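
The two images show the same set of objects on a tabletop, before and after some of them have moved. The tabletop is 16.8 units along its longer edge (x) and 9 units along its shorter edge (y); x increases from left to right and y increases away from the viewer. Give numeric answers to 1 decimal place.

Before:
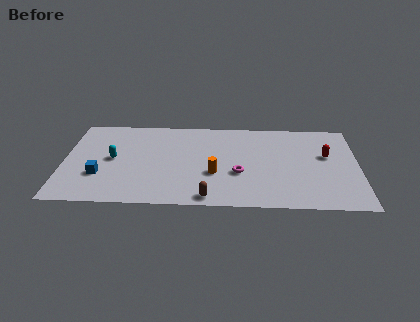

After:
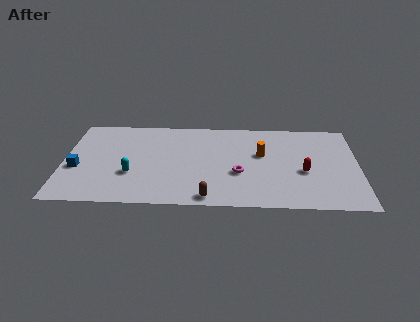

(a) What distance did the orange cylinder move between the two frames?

3.4

The orange cylinder moved from about (8.6, 3.3) to (11.3, 5.4), a distance of √(2.7² + 2.1²) ≈ 3.4.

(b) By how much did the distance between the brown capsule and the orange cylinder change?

+3.0

The distance was about 2.4 in the first image and 5.4 in the second, so they moved 3.0 units further apart.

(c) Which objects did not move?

the brown capsule and the magenta torus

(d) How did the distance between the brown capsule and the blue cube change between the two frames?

+1.5

The distance was about 6.5 in the first image and 8.0 in the second, so they moved 1.5 units further apart.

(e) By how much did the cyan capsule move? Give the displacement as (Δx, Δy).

(1.1, -1.5)

The cyan capsule was at about (2.8, 4.6) and moved to about (3.9, 3.1).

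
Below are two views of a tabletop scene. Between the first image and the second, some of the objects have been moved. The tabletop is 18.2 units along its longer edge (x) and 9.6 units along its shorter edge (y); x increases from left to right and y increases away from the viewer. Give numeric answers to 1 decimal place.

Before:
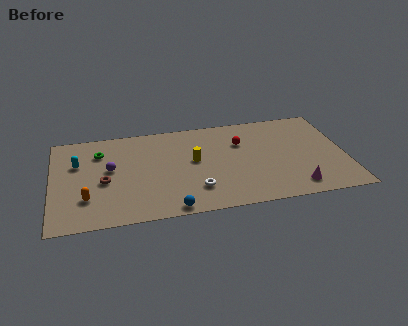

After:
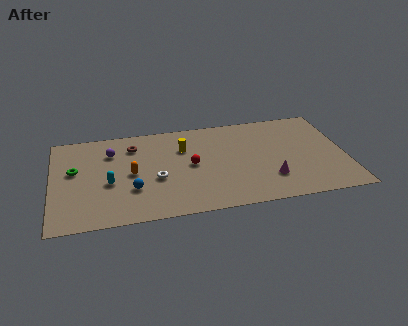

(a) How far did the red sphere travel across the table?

3.6

From (11.8, 6.6) to (8.6, 4.9), the red sphere covered √(3.2² + 1.7²) ≈ 3.6 units.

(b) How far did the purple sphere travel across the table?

1.7

The purple sphere moved from about (3.6, 5.4) to (3.7, 7.1), a distance of √(0.1² + 1.7²) ≈ 1.7.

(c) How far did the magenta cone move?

1.9

The magenta cone was near (14.9, 1.5) before and (13.4, 2.6) after, so it travelled √(1.5² + 1.1²) ≈ 1.9 units.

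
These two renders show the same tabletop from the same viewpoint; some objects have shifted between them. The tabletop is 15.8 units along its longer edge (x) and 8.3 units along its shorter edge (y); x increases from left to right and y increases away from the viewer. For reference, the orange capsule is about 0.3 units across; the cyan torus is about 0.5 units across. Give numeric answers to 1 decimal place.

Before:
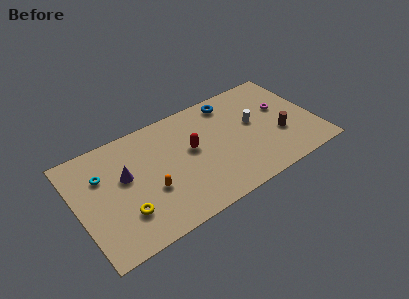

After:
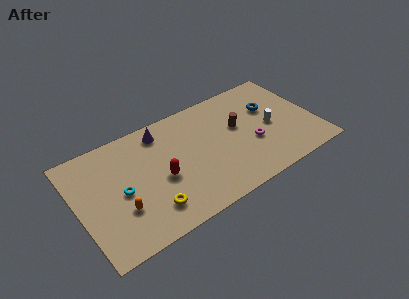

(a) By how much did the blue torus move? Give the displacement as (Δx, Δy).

(2.5, -1.7)

The blue torus started near (10.6, 7.1) and ended near (13.1, 5.4).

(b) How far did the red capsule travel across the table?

2.5

The red capsule was near (7.6, 4.7) before and (5.4, 3.6) after, so it travelled √(2.2² + 1.1²) ≈ 2.5 units.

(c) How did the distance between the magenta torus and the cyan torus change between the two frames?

-3.3

Before: roughly 12.0 units apart; after: 8.7. That's 3.3 units closer together.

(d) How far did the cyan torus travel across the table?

2.1

From (1.8, 5.7) to (2.8, 3.9), the cyan torus covered √(1.0² + 1.8²) ≈ 2.1 units.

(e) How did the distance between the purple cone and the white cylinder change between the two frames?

-0.9

The distance was about 8.6 in the first image and 7.7 in the second, so they moved 0.9 units closer together.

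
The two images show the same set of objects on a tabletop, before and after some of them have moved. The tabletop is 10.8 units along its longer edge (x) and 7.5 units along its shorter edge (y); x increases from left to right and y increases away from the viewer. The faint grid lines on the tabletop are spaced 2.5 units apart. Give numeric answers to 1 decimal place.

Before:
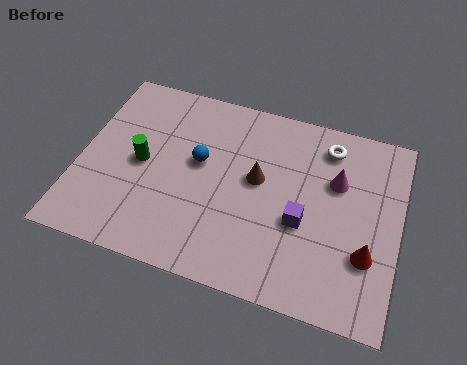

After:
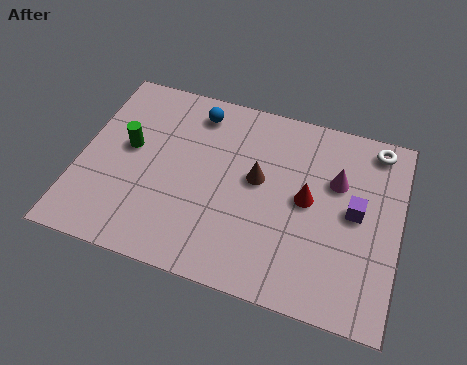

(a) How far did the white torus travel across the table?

1.6

The white torus moved from about (8.2, 6.2) to (9.8, 6.6), a distance of √(1.6² + 0.4²) ≈ 1.6.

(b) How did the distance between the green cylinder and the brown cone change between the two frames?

+0.5

Before: roughly 3.9 units apart; after: 4.4. That's 0.5 units further apart.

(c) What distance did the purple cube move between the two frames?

1.9

The purple cube moved from about (7.6, 3.0) to (9.3, 3.9), a distance of √(1.7² + 0.9²) ≈ 1.9.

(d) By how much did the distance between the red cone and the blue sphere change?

-1.4

Before: roughly 6.1 units apart; after: 4.7. That's 1.4 units closer together.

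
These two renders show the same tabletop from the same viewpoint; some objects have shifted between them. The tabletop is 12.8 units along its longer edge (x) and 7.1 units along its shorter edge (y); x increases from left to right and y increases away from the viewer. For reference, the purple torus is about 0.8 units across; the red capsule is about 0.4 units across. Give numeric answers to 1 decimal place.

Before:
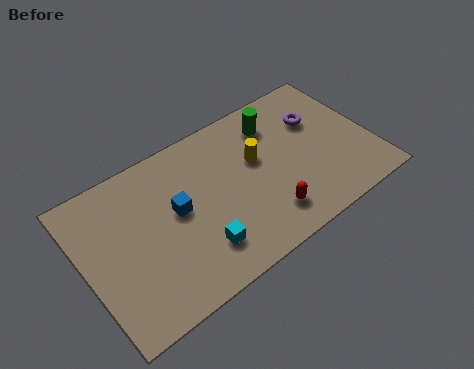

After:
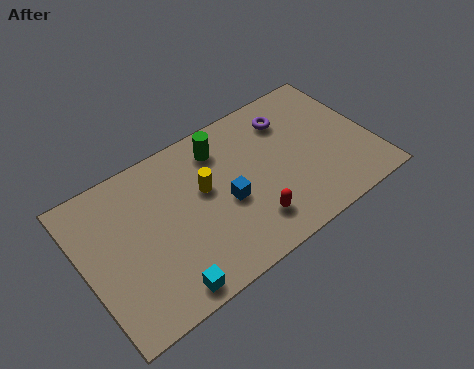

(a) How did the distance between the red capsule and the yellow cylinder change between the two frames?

+0.3

The distance was about 2.8 in the first image and 3.1 in the second, so they moved 0.3 units further apart.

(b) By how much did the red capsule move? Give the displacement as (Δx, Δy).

(-0.7, 0.1)

The red capsule started near (7.7, 1.5) and ended near (7.0, 1.6).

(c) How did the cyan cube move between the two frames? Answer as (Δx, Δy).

(-1.7, -0.9)

From the two frames, the cyan cube sits at roughly (4.7, 1.7) before and (3.0, 0.8) after.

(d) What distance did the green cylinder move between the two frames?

2.5

The green cylinder was near (8.9, 5.6) before and (6.4, 5.7) after, so it travelled √(2.5² + 0.1²) ≈ 2.5 units.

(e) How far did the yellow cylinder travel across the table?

2.4

The yellow cylinder was near (7.8, 4.3) before and (5.4, 4.2) after, so it travelled √(2.4² + 0.1²) ≈ 2.4 units.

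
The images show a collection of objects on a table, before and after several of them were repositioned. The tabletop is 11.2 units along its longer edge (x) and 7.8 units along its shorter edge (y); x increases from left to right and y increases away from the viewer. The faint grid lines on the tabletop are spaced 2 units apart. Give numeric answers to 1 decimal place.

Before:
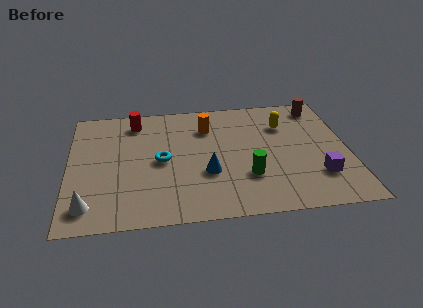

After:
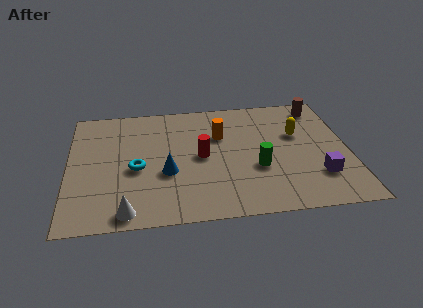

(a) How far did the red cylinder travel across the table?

3.7

From (2.7, 6.5) to (5.3, 3.9), the red cylinder covered √(2.6² + 2.6²) ≈ 3.7 units.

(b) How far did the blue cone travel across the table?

1.6

The blue cone moved from about (5.5, 2.8) to (3.9, 3.0), a distance of √(1.6² + 0.2²) ≈ 1.6.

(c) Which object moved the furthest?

the red cylinder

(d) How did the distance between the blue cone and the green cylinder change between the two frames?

+2.0

Before: roughly 1.6 units apart; after: 3.6. That's 2.0 units further apart.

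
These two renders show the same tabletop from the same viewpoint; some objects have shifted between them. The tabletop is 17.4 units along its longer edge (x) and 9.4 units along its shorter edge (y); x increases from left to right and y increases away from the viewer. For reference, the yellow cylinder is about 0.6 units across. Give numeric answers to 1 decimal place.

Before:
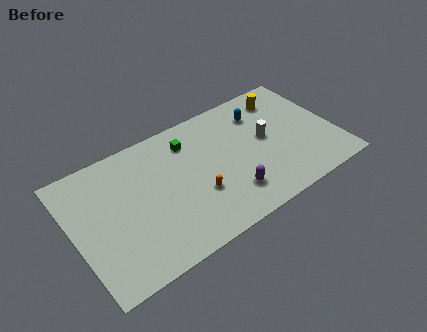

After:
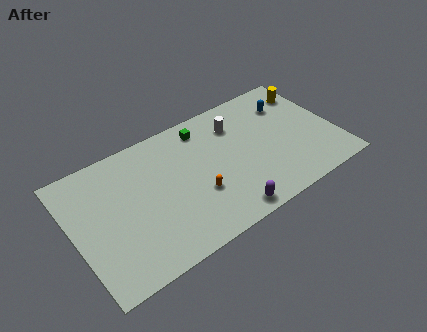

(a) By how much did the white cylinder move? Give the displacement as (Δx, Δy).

(-1.7, 2.0)

The white cylinder was at about (12.9, 5.1) and moved to about (11.2, 7.1).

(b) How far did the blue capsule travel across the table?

1.9

The blue capsule was near (12.9, 7.2) before and (14.8, 7.0) after, so it travelled √(1.9² + 0.2²) ≈ 1.9 units.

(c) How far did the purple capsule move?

1.3

The purple capsule moved from about (9.9, 2.2) to (9.4, 1.0), a distance of √(0.5² + 1.2²) ≈ 1.3.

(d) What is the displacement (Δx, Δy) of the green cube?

(1.1, 0.5)

The green cube was at about (8.0, 7.4) and moved to about (9.1, 7.9).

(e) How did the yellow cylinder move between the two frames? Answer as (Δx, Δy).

(1.7, -0.3)

From the two frames, the yellow cylinder sits at roughly (14.6, 7.7) before and (16.3, 7.4) after.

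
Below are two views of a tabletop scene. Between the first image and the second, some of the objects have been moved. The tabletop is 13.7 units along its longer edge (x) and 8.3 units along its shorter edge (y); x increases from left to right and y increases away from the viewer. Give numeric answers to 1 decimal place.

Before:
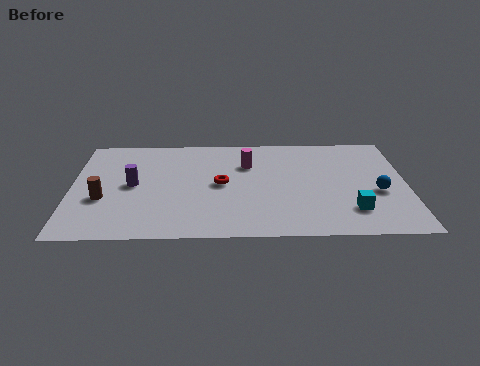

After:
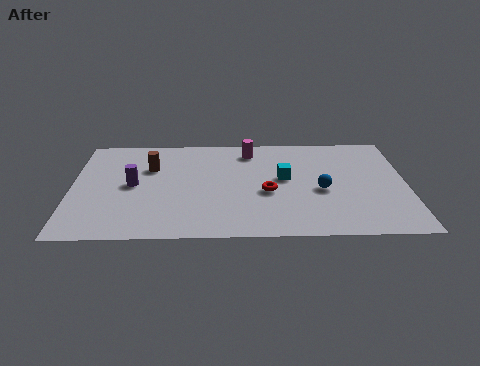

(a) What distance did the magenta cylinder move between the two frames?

1.1

From (7.2, 5.8) to (7.3, 6.9), the magenta cylinder covered √(0.1² + 1.1²) ≈ 1.1 units.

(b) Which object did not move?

the purple cylinder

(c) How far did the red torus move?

2.0

The red torus was near (6.1, 4.2) before and (8.0, 3.5) after, so it travelled √(1.9² + 0.7²) ≈ 2.0 units.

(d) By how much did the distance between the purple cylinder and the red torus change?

+1.9

They were about 3.6 units apart before and 5.5 after — 1.9 units further apart.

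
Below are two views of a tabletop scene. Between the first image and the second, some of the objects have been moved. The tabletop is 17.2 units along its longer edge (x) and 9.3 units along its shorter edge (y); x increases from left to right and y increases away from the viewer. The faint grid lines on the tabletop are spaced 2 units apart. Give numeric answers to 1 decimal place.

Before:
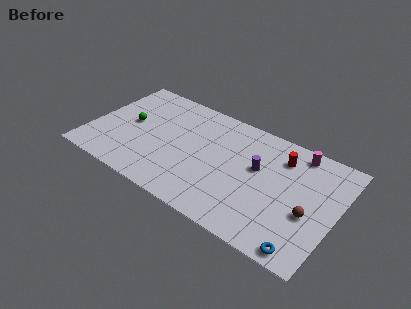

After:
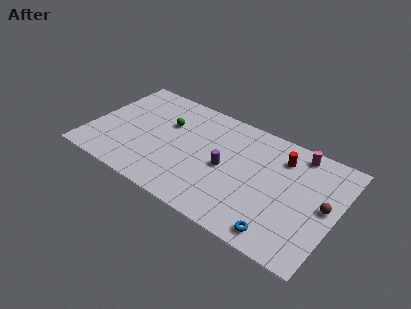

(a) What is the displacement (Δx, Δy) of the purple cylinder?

(-2.1, -1.1)

The purple cylinder started near (11.7, 5.5) and ended near (9.6, 4.4).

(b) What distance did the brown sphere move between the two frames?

1.4

The brown sphere moved from about (15.5, 3.7) to (16.4, 4.8), a distance of √(0.9² + 1.1²) ≈ 1.4.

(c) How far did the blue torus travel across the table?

1.7

From (15.6, 0.9) to (13.9, 1.2), the blue torus covered √(1.7² + 0.3²) ≈ 1.7 units.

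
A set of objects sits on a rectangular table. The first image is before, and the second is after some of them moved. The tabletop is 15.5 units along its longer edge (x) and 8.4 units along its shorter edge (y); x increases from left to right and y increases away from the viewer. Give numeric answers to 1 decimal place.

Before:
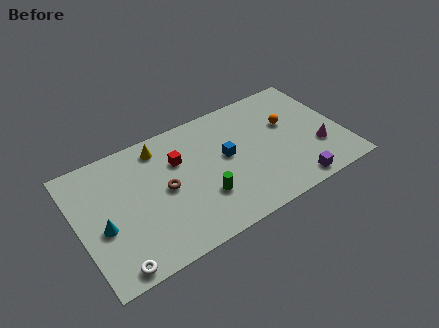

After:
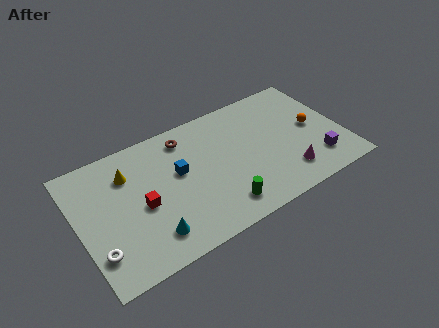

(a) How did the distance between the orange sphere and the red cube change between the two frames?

+3.8

Before: roughly 6.5 units apart; after: 10.3. That's 3.8 units further apart.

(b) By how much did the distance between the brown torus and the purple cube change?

+0.9

The distance was about 7.8 in the first image and 8.7 in the second, so they moved 0.9 units further apart.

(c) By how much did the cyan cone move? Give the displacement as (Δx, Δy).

(2.5, -1.8)

From the two frames, the cyan cone sits at roughly (1.3, 3.5) before and (3.8, 1.7) after.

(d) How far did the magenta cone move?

2.2

The magenta cone was near (13.9, 2.7) before and (11.9, 1.8) after, so it travelled √(2.0² + 0.9²) ≈ 2.2 units.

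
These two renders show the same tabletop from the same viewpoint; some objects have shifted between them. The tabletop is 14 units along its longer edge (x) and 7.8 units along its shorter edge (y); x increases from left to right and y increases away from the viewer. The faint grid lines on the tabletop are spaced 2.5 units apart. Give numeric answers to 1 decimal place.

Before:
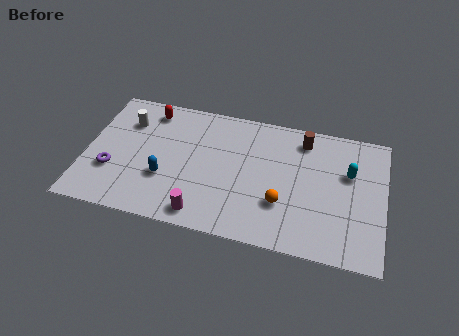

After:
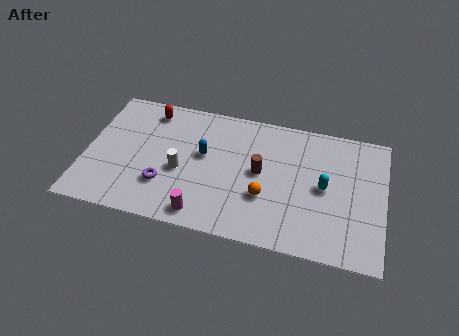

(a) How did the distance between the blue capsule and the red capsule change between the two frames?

-0.6

They were about 4.0 units apart before and 3.4 after — 0.6 units closer together.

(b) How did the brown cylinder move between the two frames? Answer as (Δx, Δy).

(-1.9, -2.4)

The brown cylinder was at about (10.1, 6.5) and moved to about (8.2, 4.1).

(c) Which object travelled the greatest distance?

the white cylinder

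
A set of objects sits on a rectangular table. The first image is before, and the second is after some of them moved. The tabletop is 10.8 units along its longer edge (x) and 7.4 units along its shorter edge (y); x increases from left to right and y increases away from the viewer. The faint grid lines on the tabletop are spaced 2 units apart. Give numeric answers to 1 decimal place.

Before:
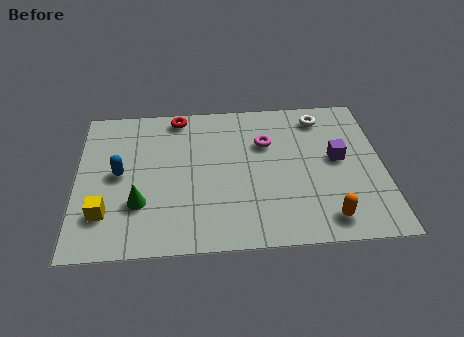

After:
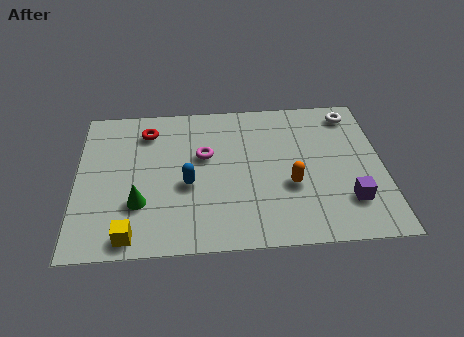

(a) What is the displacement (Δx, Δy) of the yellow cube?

(0.9, -1.1)

The yellow cube started near (1.0, 1.9) and ended near (1.9, 0.8).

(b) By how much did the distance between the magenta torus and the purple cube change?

+2.9

Before: roughly 2.7 units apart; after: 5.6. That's 2.9 units further apart.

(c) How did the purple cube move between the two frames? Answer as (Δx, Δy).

(0.3, -2.1)

The purple cube was at about (9.2, 4.0) and moved to about (9.5, 1.9).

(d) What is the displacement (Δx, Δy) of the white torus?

(1.1, 0.1)

The white torus started near (8.7, 6.2) and ended near (9.8, 6.3).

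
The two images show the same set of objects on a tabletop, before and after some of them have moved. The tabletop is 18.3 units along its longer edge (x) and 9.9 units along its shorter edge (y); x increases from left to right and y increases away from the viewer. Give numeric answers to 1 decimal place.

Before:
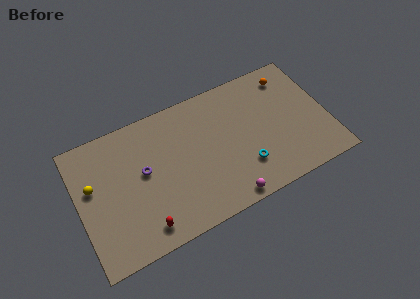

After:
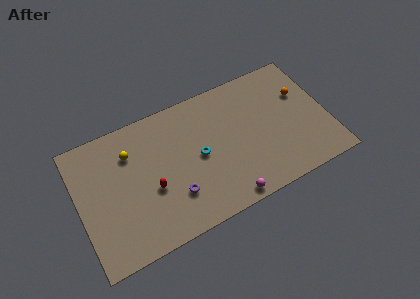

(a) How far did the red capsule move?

2.7

The red capsule was near (4.3, 1.5) before and (5.2, 4.0) after, so it travelled √(0.9² + 2.5²) ≈ 2.7 units.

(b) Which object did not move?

the magenta sphere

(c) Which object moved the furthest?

the cyan torus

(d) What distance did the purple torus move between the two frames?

3.3

The purple torus moved from about (4.8, 5.5) to (6.7, 2.8), a distance of √(1.9² + 2.7²) ≈ 3.3.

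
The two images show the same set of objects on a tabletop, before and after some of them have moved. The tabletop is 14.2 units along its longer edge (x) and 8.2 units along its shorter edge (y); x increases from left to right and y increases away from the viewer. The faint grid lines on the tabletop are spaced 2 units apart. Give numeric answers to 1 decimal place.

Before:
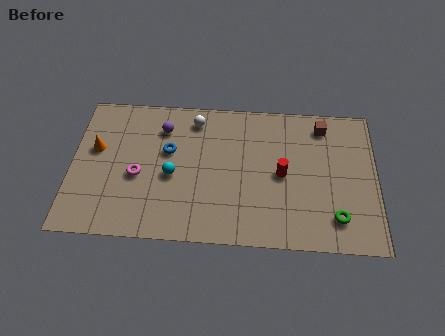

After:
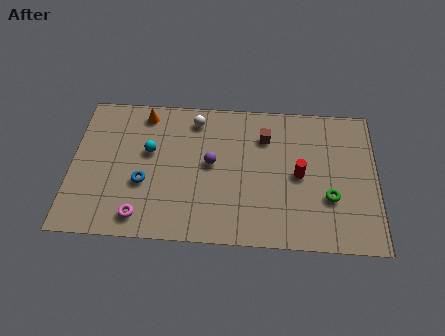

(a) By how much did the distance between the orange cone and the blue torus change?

+0.6

Before: roughly 3.4 units apart; after: 4.0. That's 0.6 units further apart.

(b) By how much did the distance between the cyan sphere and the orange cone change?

-1.6

They were about 3.8 units apart before and 2.2 after — 1.6 units closer together.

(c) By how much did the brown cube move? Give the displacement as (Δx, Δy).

(-2.7, -0.8)

From the two frames, the brown cube sits at roughly (11.7, 6.9) before and (9.0, 6.1) after.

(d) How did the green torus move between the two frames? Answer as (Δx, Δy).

(-0.3, 1.1)

From the two frames, the green torus sits at roughly (12.3, 1.7) before and (12.0, 2.8) after.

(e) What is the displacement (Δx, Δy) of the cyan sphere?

(-1.1, 1.3)

From the two frames, the cyan sphere sits at roughly (4.7, 3.6) before and (3.6, 4.9) after.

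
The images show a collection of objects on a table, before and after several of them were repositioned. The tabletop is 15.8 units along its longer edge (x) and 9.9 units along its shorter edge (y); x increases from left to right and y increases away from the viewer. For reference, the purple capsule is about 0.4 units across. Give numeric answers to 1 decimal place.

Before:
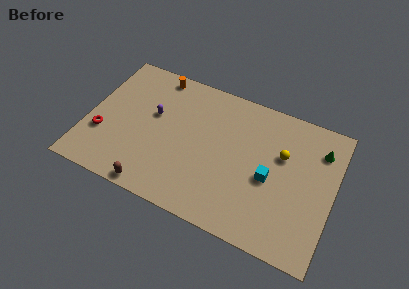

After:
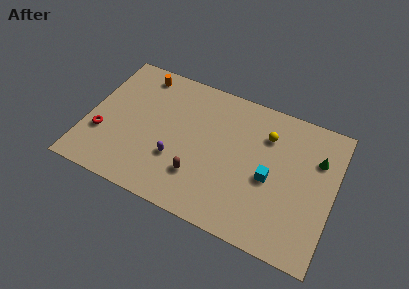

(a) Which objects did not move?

the cyan cube and the red torus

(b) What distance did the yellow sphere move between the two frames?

1.5

The yellow sphere moved from about (12.4, 6.3) to (11.3, 7.3), a distance of √(1.1² + 1.0²) ≈ 1.5.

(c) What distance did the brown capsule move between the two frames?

3.2

The brown capsule moved from about (4.8, 0.8) to (7.4, 2.7), a distance of √(2.6² + 1.9²) ≈ 3.2.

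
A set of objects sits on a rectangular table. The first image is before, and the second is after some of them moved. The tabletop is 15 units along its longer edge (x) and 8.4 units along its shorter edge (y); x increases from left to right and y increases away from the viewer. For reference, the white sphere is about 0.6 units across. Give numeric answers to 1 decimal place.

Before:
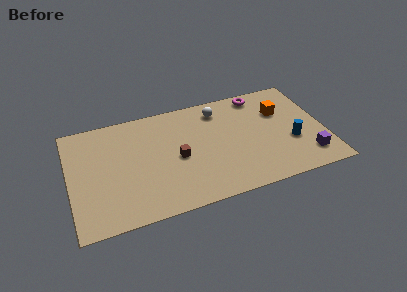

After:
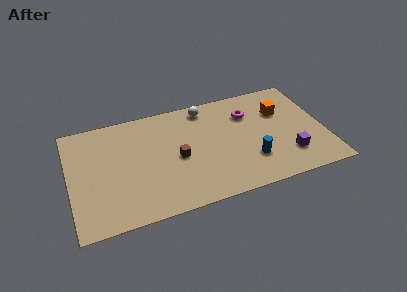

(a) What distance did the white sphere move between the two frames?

0.9

The white sphere moved from about (9.0, 6.9) to (8.2, 7.3), a distance of √(0.8² + 0.4²) ≈ 0.9.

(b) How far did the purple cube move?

1.2

From (13.8, 1.7) to (12.7, 2.1), the purple cube covered √(1.1² + 0.4²) ≈ 1.2 units.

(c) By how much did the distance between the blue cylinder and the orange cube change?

+1.3

The distance was about 2.6 in the first image and 3.9 in the second, so they moved 1.3 units further apart.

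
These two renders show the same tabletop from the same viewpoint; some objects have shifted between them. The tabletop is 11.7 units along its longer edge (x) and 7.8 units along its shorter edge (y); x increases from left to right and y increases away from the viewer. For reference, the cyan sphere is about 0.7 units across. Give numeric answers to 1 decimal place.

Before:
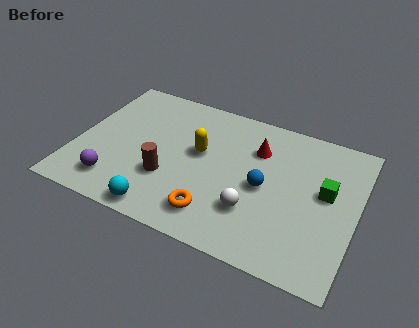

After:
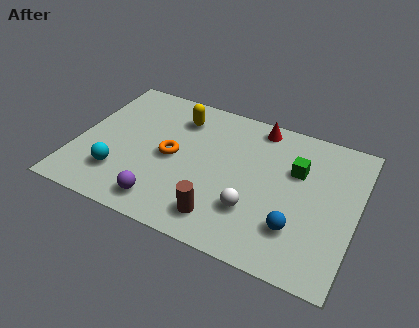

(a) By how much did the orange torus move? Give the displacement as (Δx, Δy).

(-2.1, 2.3)

The orange torus started near (6.1, 1.5) and ended near (4.0, 3.8).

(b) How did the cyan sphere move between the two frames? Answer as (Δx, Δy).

(-2.0, 1.2)

From the two frames, the cyan sphere sits at roughly (4.0, 0.8) before and (2.0, 2.0) after.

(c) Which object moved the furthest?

the orange torus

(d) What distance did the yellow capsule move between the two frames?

1.9

The yellow capsule was near (5.1, 4.5) before and (4.0, 6.1) after, so it travelled √(1.1² + 1.6²) ≈ 1.9 units.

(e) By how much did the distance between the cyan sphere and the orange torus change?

+0.5

They were about 2.2 units apart before and 2.7 after — 0.5 units further apart.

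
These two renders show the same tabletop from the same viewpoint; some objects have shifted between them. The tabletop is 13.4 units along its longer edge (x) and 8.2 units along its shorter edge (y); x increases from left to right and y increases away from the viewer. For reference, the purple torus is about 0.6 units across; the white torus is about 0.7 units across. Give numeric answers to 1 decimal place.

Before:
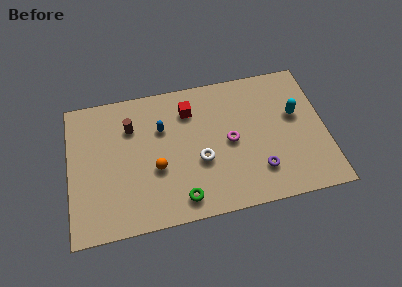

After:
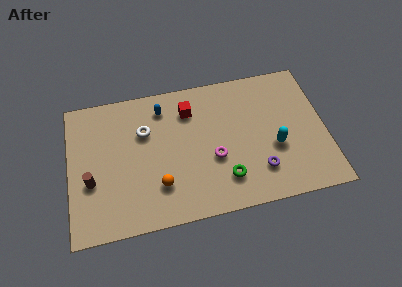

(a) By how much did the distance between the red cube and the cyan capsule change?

-0.4

The distance was about 5.7 in the first image and 5.3 in the second, so they moved 0.4 units closer together.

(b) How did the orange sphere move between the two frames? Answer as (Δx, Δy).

(0.1, -1.0)

From the two frames, the orange sphere sits at roughly (4.5, 3.2) before and (4.6, 2.2) after.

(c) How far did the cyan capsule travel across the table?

2.1

The cyan capsule moved from about (11.9, 4.9) to (10.7, 3.2), a distance of √(1.2² + 1.7²) ≈ 2.1.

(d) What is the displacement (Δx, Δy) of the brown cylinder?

(-2.2, -2.8)

The brown cylinder started near (3.3, 5.9) and ended near (1.1, 3.1).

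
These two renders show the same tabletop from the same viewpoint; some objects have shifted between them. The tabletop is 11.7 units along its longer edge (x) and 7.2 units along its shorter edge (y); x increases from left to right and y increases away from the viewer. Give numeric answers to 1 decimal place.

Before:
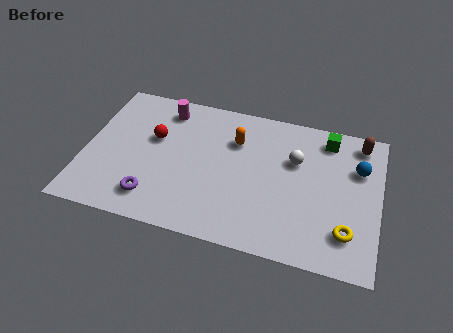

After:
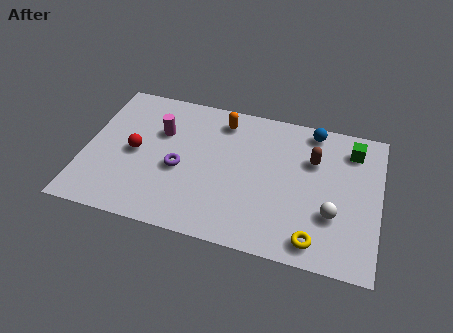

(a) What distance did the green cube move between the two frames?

1.0

The green cube moved from about (9.5, 6.1) to (10.5, 5.8), a distance of √(1.0² + 0.3²) ≈ 1.0.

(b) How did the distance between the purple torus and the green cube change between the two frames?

-0.9

Before: roughly 8.1 units apart; after: 7.2. That's 0.9 units closer together.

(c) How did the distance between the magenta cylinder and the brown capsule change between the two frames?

-1.7

They were about 7.8 units apart before and 6.1 after — 1.7 units closer together.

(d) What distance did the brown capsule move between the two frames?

2.2

From (10.8, 6.2) to (9.0, 4.9), the brown capsule covered √(1.8² + 1.3²) ≈ 2.2 units.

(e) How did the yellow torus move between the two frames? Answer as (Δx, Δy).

(-1.2, -0.7)

The yellow torus was at about (10.5, 1.7) and moved to about (9.3, 1.0).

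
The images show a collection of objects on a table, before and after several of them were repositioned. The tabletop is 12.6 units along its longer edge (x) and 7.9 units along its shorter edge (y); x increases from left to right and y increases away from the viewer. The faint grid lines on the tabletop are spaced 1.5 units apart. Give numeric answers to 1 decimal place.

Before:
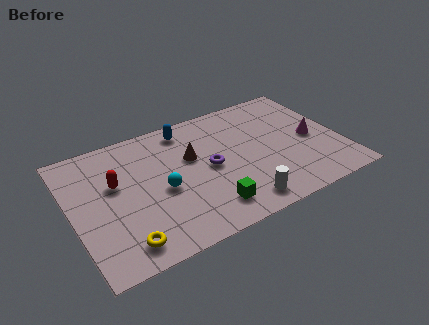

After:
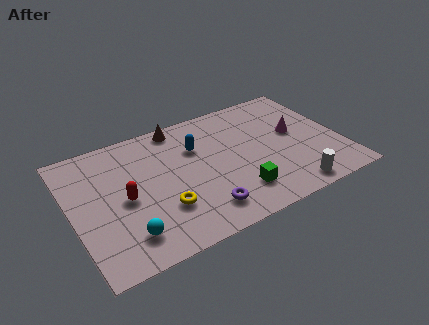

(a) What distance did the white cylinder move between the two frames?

2.4

The white cylinder was near (7.4, 1.1) before and (9.8, 0.9) after, so it travelled √(2.4² + 0.2²) ≈ 2.4 units.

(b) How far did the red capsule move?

1.1

The red capsule was near (2.1, 4.8) before and (2.4, 3.7) after, so it travelled √(0.3² + 1.1²) ≈ 1.1 units.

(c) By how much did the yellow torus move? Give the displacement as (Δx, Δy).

(2.0, 1.2)

The yellow torus started near (2.0, 1.2) and ended near (4.0, 2.4).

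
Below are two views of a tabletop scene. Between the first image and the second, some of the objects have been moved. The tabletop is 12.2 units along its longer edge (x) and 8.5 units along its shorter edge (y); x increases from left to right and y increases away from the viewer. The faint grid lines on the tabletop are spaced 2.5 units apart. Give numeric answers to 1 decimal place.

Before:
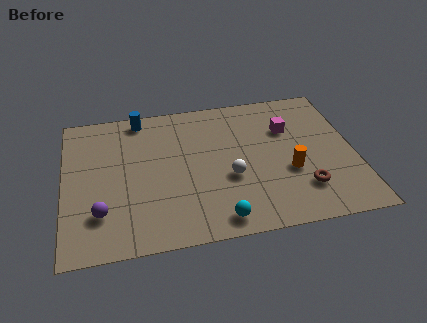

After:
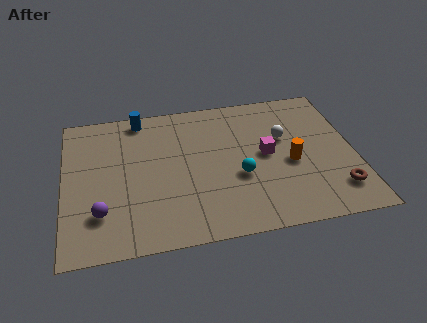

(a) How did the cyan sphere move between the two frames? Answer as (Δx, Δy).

(1.0, 2.3)

From the two frames, the cyan sphere sits at roughly (6.3, 1.0) before and (7.3, 3.3) after.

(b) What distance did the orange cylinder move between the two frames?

0.5

The orange cylinder moved from about (9.4, 3.2) to (9.5, 3.7), a distance of √(0.1² + 0.5²) ≈ 0.5.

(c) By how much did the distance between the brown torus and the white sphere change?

+0.8

The distance was about 3.2 in the first image and 4.0 in the second, so they moved 0.8 units further apart.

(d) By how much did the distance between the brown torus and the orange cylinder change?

+1.4

Before: roughly 1.2 units apart; after: 2.6. That's 1.4 units further apart.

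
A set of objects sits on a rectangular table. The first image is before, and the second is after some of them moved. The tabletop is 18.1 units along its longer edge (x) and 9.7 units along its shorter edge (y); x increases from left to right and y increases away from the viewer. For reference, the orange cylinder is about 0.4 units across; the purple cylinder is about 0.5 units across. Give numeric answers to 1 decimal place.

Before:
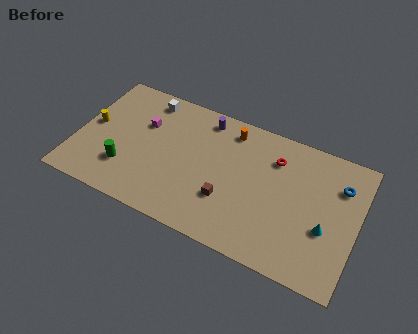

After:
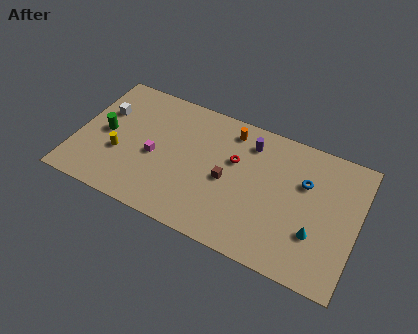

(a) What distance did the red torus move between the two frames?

2.8

The red torus was near (12.6, 7.3) before and (10.1, 6.1) after, so it travelled √(2.5² + 1.2²) ≈ 2.8 units.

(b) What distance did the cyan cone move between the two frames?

0.8

The cyan cone moved from about (16.2, 3.7) to (15.6, 3.1), a distance of √(0.6² + 0.6²) ≈ 0.8.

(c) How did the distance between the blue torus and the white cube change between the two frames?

+0.3

Before: roughly 12.8 units apart; after: 13.1. That's 0.3 units further apart.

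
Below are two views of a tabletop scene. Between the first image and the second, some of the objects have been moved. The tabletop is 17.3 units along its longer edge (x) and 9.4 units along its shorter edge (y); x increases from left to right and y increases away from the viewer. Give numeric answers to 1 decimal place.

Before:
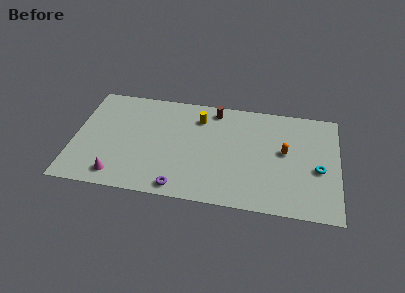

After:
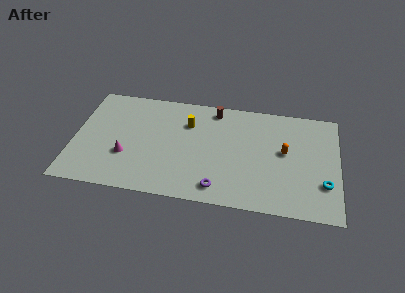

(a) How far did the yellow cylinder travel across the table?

0.9

From (8.1, 7.3) to (7.4, 6.7), the yellow cylinder covered √(0.7² + 0.6²) ≈ 0.9 units.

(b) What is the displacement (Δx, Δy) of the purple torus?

(2.5, 0.4)

The purple torus started near (7.1, 1.0) and ended near (9.6, 1.4).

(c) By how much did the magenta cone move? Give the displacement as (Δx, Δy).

(0.5, 1.8)

The magenta cone started near (3.0, 1.4) and ended near (3.5, 3.2).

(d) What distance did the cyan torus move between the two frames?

1.3

The cyan torus moved from about (16.0, 4.0) to (16.4, 2.8), a distance of √(0.4² + 1.2²) ≈ 1.3.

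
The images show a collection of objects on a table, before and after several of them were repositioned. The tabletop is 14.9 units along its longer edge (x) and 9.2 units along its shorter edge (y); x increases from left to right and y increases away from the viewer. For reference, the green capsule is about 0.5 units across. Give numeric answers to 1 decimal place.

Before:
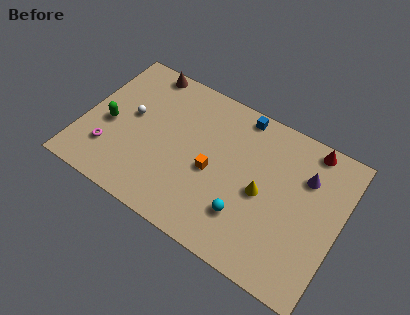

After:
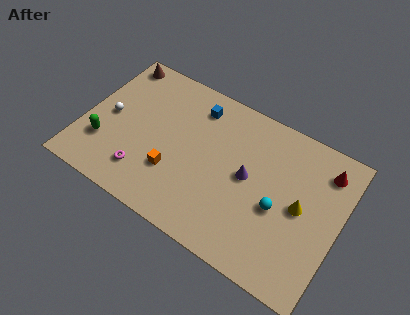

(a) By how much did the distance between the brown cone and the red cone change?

+2.7

Before: roughly 9.9 units apart; after: 12.6. That's 2.7 units further apart.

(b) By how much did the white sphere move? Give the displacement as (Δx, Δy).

(-1.2, -0.6)

The white sphere was at about (2.6, 5.1) and moved to about (1.4, 4.5).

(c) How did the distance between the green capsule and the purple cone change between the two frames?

-3.0

They were about 11.5 units apart before and 8.5 after — 3.0 units closer together.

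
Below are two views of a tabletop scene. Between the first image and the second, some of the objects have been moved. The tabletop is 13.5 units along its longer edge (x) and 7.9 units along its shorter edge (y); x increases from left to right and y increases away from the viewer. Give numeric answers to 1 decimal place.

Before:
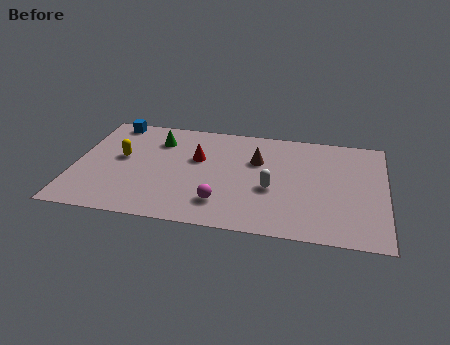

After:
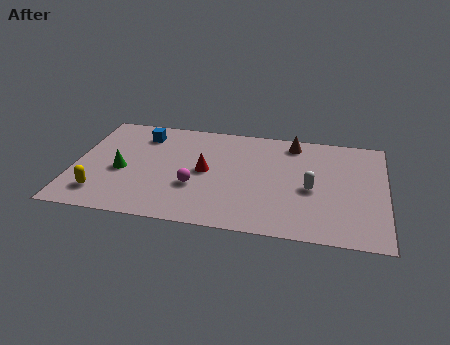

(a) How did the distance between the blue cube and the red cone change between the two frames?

-0.8

The distance was about 4.5 in the first image and 3.7 in the second, so they moved 0.8 units closer together.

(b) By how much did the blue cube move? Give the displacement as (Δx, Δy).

(1.4, -0.8)

The blue cube started near (1.4, 7.1) and ended near (2.8, 6.3).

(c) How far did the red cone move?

1.0

The red cone moved from about (5.3, 4.9) to (5.7, 4.0), a distance of √(0.4² + 0.9²) ≈ 1.0.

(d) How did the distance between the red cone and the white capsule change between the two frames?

+0.9

The distance was about 3.7 in the first image and 4.6 in the second, so they moved 0.9 units further apart.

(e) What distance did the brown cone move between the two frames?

2.2

From (7.9, 5.2) to (9.4, 6.8), the brown cone covered √(1.5² + 1.6²) ≈ 2.2 units.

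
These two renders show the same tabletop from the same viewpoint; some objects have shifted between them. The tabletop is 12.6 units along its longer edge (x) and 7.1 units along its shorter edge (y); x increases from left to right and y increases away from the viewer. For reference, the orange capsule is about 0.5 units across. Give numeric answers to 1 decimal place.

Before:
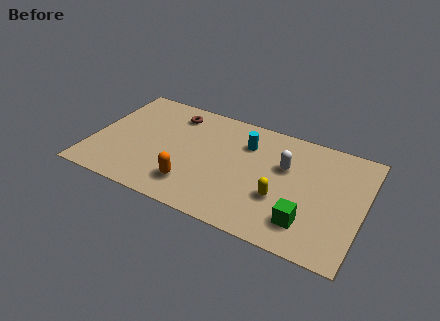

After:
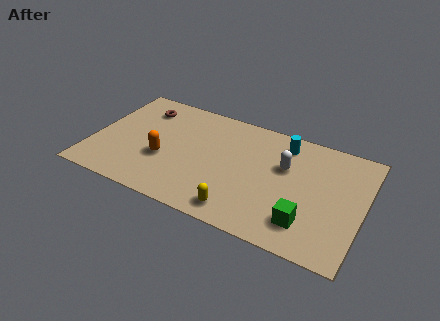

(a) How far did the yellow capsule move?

2.3

The yellow capsule moved from about (8.9, 2.5) to (7.2, 1.0), a distance of √(1.7² + 1.5²) ≈ 2.3.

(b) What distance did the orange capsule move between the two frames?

1.9

The orange capsule was near (4.9, 1.6) before and (3.4, 2.7) after, so it travelled √(1.5² + 1.1²) ≈ 1.9 units.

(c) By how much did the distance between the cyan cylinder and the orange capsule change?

+2.0

They were about 4.2 units apart before and 6.2 after — 2.0 units further apart.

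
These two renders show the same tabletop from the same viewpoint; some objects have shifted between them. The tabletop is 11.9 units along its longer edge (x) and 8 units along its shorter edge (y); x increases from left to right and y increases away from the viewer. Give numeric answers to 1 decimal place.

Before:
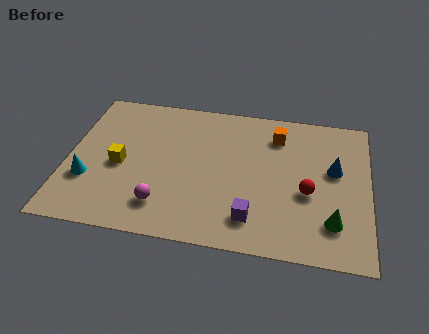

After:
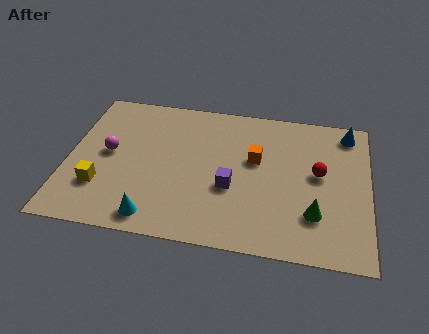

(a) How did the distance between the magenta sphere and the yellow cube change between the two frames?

-0.7

They were about 2.6 units apart before and 1.9 after — 0.7 units closer together.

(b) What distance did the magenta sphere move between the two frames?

3.4

The magenta sphere moved from about (3.9, 1.7) to (1.6, 4.2), a distance of √(2.3² + 2.5²) ≈ 3.4.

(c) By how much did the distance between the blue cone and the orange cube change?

+1.4

The distance was about 2.8 in the first image and 4.2 in the second, so they moved 1.4 units further apart.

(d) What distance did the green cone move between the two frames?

0.8

The green cone was near (10.5, 1.9) before and (9.8, 2.2) after, so it travelled √(0.7² + 0.3²) ≈ 0.8 units.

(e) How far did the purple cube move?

1.7

From (7.4, 1.6) to (6.5, 3.1), the purple cube covered √(0.9² + 1.5²) ≈ 1.7 units.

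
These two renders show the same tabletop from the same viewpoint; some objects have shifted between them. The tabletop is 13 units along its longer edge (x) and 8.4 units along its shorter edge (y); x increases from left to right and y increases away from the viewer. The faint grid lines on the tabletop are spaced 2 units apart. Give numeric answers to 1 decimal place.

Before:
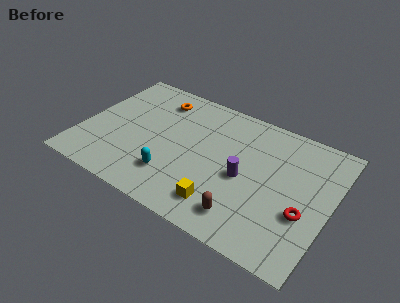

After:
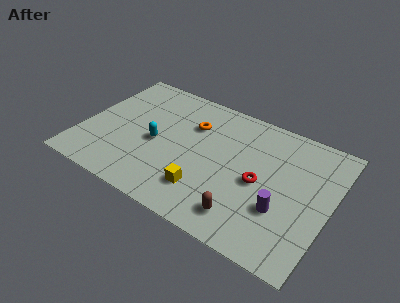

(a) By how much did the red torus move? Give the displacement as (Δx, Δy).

(-2.4, 0.8)

The red torus started near (11.8, 3.1) and ended near (9.4, 3.9).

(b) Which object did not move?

the brown capsule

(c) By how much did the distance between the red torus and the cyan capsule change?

-1.3

Before: roughly 6.8 units apart; after: 5.5. That's 1.3 units closer together.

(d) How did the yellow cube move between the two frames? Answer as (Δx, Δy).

(-1.0, 0.4)

The yellow cube started near (7.8, 1.6) and ended near (6.8, 2.0).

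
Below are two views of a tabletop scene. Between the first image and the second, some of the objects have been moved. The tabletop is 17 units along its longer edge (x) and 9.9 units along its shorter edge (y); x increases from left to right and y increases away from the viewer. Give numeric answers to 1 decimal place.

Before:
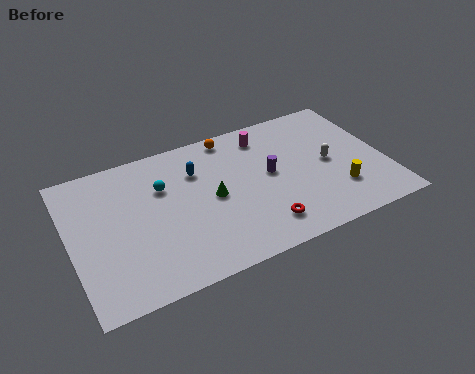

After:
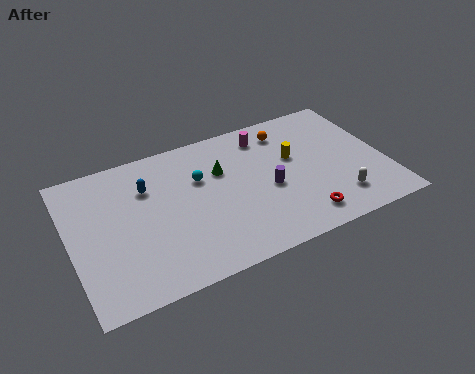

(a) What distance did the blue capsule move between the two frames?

2.7

The blue capsule moved from about (7.0, 7.1) to (4.3, 7.0), a distance of √(2.7² + 0.1²) ≈ 2.7.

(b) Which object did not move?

the magenta cylinder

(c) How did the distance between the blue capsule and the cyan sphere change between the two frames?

+0.9

The distance was about 1.9 in the first image and 2.8 in the second, so they moved 0.9 units further apart.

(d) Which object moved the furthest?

the yellow cylinder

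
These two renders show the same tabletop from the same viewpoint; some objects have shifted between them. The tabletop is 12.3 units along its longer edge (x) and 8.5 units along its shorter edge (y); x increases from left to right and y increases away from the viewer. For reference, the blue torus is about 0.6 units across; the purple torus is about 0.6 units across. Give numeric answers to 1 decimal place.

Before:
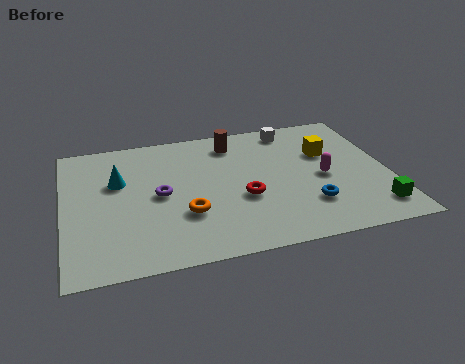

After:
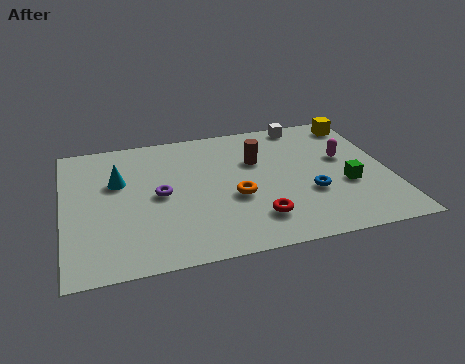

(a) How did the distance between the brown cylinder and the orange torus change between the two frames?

-2.3

The distance was about 4.7 in the first image and 2.4 in the second, so they moved 2.3 units closer together.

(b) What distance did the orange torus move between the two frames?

2.0

The orange torus was near (4.5, 2.8) before and (6.4, 3.4) after, so it travelled √(1.9² + 0.6²) ≈ 2.0 units.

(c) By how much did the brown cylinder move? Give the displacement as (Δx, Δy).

(0.8, -1.4)

From the two frames, the brown cylinder sits at roughly (6.6, 7.0) before and (7.4, 5.6) after.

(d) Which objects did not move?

the purple torus and the cyan cone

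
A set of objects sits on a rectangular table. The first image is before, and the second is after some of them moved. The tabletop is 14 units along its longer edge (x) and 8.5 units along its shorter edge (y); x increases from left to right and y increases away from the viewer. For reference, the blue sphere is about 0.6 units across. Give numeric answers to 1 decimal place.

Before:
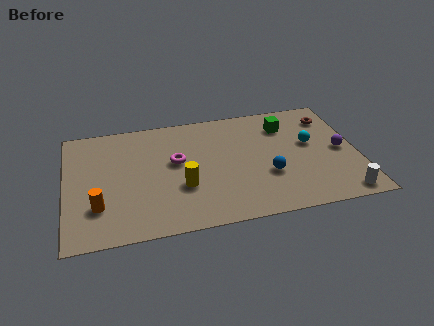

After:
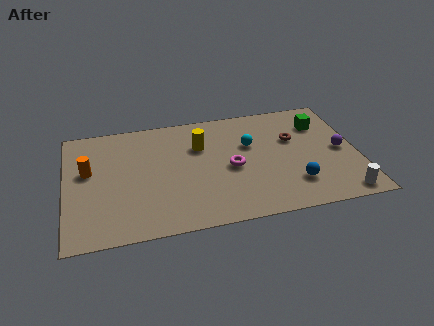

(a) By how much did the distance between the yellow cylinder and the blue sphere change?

+1.6

The distance was about 4.1 in the first image and 5.7 in the second, so they moved 1.6 units further apart.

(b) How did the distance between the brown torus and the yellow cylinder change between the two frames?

-3.8

They were about 8.3 units apart before and 4.5 after — 3.8 units closer together.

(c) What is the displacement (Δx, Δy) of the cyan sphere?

(-2.9, 0.5)

From the two frames, the cyan sphere sits at roughly (11.8, 4.9) before and (8.9, 5.4) after.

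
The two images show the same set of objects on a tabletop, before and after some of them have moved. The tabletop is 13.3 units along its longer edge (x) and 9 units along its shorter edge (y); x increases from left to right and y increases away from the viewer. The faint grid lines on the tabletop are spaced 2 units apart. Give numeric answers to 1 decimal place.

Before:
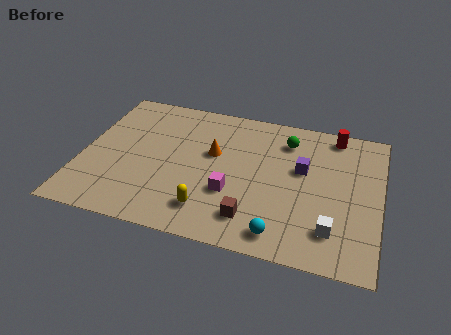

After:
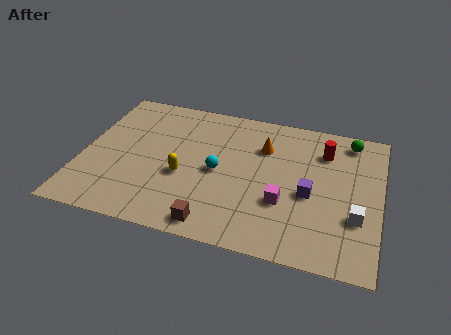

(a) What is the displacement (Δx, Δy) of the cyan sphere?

(-3.0, 3.1)

From the two frames, the cyan sphere sits at roughly (9.1, 1.2) before and (6.1, 4.3) after.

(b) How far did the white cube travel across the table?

1.4

From (11.3, 2.0) to (12.3, 3.0), the white cube covered √(1.0² + 1.0²) ≈ 1.4 units.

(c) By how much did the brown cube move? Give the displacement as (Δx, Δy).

(-1.6, -0.8)

The brown cube was at about (7.8, 1.8) and moved to about (6.2, 1.0).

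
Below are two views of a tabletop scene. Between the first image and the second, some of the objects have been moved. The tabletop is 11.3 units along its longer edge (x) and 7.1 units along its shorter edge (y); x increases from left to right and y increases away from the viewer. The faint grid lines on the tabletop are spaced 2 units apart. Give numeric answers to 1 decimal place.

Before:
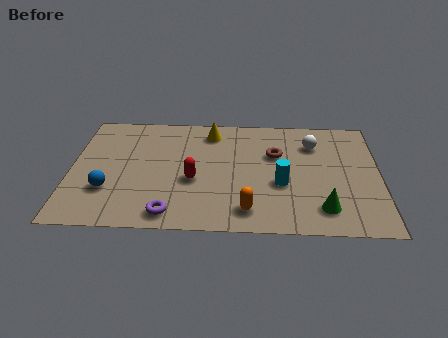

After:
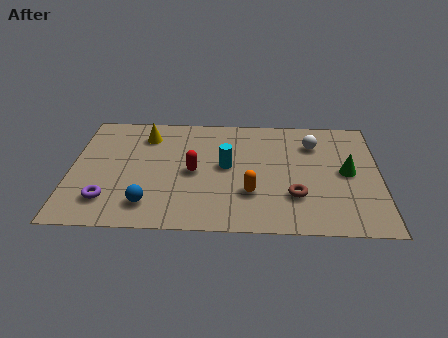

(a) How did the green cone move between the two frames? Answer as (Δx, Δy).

(0.9, 2.2)

The green cone started near (9.2, 1.4) and ended near (10.1, 3.6).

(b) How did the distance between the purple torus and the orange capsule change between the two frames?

+2.4

Before: roughly 2.8 units apart; after: 5.2. That's 2.4 units further apart.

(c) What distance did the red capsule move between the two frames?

0.5

The red capsule was near (4.5, 2.9) before and (4.5, 3.4) after, so it travelled √(0.0² + 0.5²) ≈ 0.5 units.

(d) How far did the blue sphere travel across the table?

1.7

From (1.4, 2.2) to (2.9, 1.4), the blue sphere covered √(1.5² + 0.8²) ≈ 1.7 units.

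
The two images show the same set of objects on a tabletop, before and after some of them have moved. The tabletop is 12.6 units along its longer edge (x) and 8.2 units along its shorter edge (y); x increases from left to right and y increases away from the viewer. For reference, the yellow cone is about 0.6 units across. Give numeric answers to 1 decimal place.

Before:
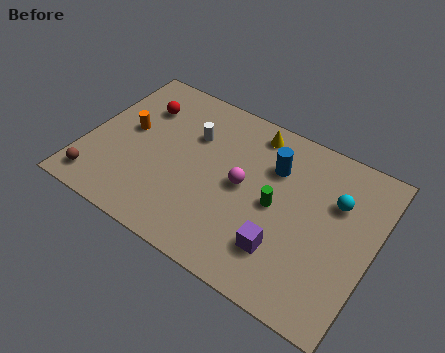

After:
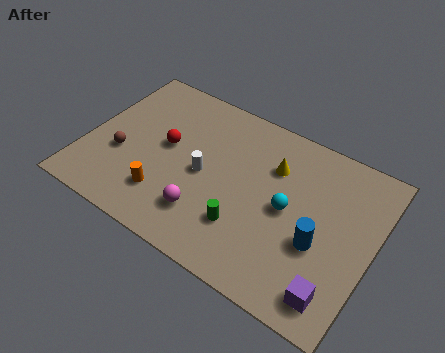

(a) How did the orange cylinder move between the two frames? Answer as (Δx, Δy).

(2.1, -2.5)

The orange cylinder was at about (1.7, 4.5) and moved to about (3.8, 2.0).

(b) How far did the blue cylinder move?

3.5

The blue cylinder was near (8.0, 5.8) before and (10.4, 3.2) after, so it travelled √(2.4² + 2.6²) ≈ 3.5 units.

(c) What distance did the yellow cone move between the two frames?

1.7

The yellow cone was near (6.9, 7.1) before and (8.0, 5.8) after, so it travelled √(1.1² + 1.3²) ≈ 1.7 units.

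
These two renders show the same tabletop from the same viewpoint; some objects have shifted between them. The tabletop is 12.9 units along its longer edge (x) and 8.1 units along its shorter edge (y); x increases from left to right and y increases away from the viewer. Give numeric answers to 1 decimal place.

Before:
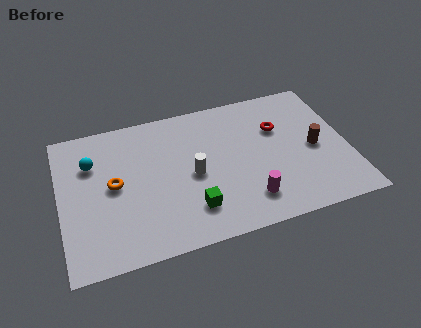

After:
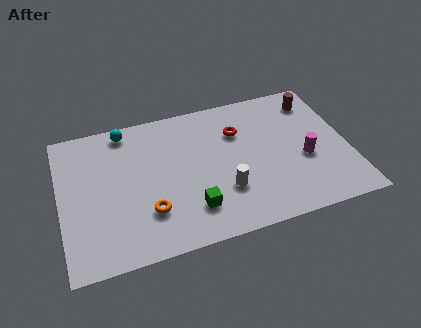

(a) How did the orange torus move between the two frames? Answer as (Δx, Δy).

(1.4, -1.9)

The orange torus was at about (2.4, 4.2) and moved to about (3.8, 2.3).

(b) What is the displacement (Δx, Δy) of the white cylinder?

(1.3, -1.3)

The white cylinder was at about (5.9, 3.8) and moved to about (7.2, 2.5).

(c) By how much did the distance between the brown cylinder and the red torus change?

+1.5

The distance was about 2.2 in the first image and 3.7 in the second, so they moved 1.5 units further apart.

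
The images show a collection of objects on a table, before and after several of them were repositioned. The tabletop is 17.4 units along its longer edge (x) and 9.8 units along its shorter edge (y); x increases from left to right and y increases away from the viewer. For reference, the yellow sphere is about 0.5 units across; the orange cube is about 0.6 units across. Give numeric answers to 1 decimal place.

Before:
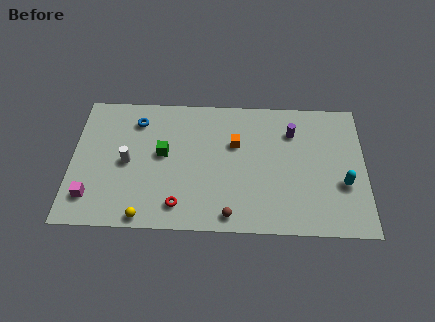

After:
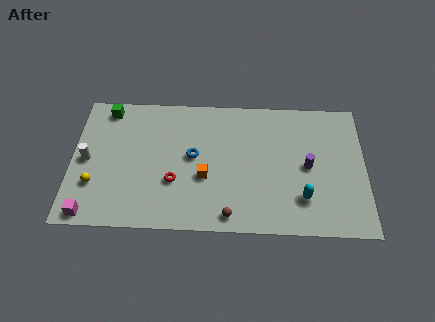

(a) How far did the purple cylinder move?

2.7

The purple cylinder moved from about (13.1, 7.3) to (14.0, 4.8), a distance of √(0.9² + 2.5²) ≈ 2.7.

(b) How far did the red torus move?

1.7

The red torus was near (6.4, 1.7) before and (6.1, 3.4) after, so it travelled √(0.3² + 1.7²) ≈ 1.7 units.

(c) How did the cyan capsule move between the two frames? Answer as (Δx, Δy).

(-2.4, -1.1)

The cyan capsule started near (16.1, 3.6) and ended near (13.7, 2.5).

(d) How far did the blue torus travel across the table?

4.2

From (3.8, 7.8) to (7.2, 5.3), the blue torus covered √(3.4² + 2.5²) ≈ 4.2 units.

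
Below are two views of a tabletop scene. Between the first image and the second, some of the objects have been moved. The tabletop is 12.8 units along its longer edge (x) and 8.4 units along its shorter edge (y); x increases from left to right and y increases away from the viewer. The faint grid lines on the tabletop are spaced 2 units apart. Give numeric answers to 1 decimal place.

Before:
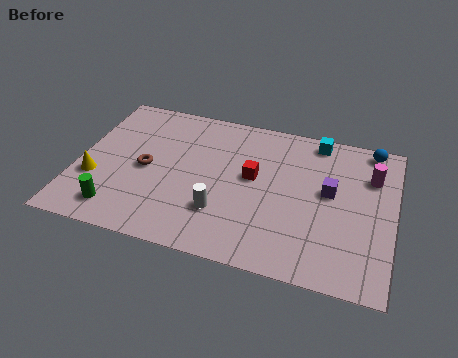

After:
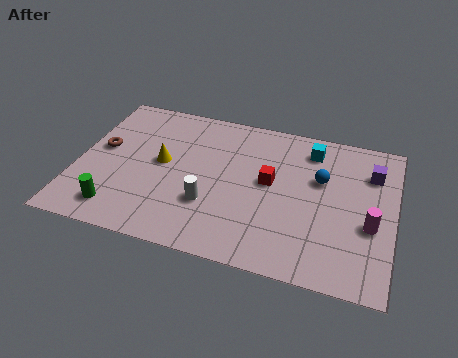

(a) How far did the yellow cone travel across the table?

3.1

The yellow cone was near (0.8, 2.9) before and (3.4, 4.5) after, so it travelled √(2.6² + 1.6²) ≈ 3.1 units.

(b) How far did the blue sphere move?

3.0

From (11.7, 7.6) to (9.8, 5.3), the blue sphere covered √(1.9² + 2.3²) ≈ 3.0 units.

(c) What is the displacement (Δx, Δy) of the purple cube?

(1.6, 1.5)

The purple cube started near (10.2, 4.7) and ended near (11.8, 6.2).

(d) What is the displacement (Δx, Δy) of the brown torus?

(-1.9, 0.7)

The brown torus was at about (2.8, 4.0) and moved to about (0.9, 4.7).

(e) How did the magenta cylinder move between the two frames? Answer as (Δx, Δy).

(0.1, -2.7)

The magenta cylinder was at about (11.8, 6.0) and moved to about (11.9, 3.3).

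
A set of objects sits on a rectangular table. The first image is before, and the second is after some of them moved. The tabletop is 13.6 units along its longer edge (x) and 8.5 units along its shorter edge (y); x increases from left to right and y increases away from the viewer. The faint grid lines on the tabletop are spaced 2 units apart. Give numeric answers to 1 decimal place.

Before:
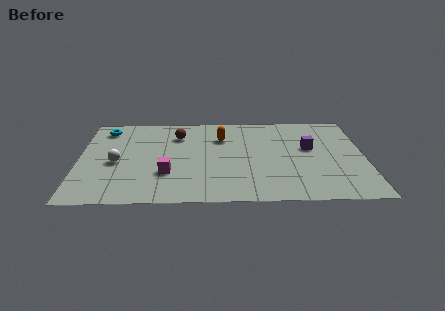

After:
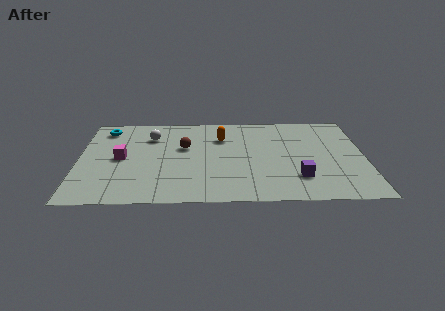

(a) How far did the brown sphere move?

1.2

The brown sphere was near (4.7, 6.4) before and (5.0, 5.2) after, so it travelled √(0.3² + 1.2²) ≈ 1.2 units.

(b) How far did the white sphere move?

3.0

The white sphere moved from about (1.8, 3.8) to (3.4, 6.3), a distance of √(1.6² + 2.5²) ≈ 3.0.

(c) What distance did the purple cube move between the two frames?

2.9

The purple cube moved from about (11.0, 5.0) to (10.4, 2.2), a distance of √(0.6² + 2.8²) ≈ 2.9.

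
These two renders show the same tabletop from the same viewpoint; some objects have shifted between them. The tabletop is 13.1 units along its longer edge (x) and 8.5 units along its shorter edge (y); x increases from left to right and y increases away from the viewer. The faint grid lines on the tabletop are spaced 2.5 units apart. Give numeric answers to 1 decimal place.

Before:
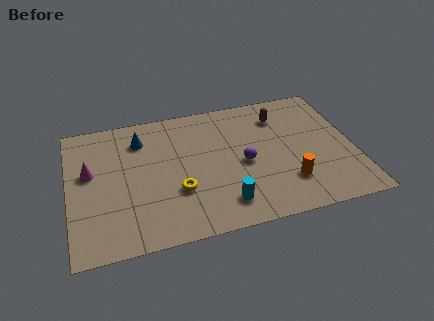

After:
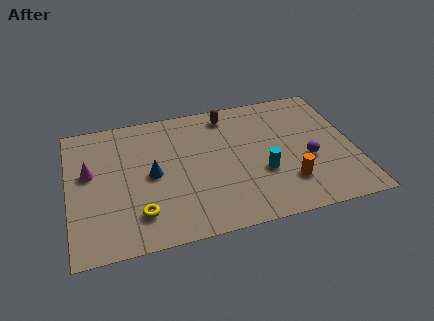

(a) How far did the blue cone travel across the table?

2.4

The blue cone moved from about (3.4, 6.6) to (3.8, 4.2), a distance of √(0.4² + 2.4²) ≈ 2.4.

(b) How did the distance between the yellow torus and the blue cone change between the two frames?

-1.6

Before: roughly 4.0 units apart; after: 2.4. That's 1.6 units closer together.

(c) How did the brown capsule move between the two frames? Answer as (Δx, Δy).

(-2.4, 0.7)

From the two frames, the brown capsule sits at roughly (9.9, 6.6) before and (7.5, 7.3) after.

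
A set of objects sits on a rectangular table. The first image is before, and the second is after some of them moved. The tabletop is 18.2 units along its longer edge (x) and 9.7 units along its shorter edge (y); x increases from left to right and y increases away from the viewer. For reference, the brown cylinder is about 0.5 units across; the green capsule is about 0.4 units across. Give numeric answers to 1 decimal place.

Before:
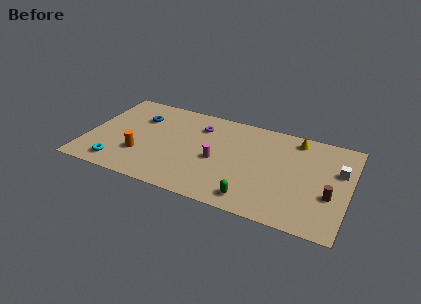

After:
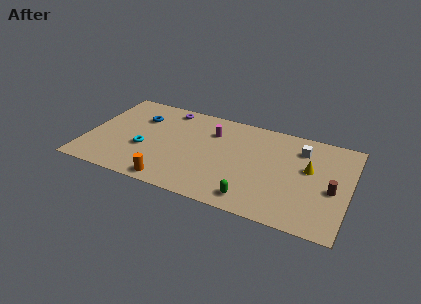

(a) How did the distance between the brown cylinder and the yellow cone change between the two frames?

-3.2

The distance was about 5.5 in the first image and 2.3 in the second, so they moved 3.2 units closer together.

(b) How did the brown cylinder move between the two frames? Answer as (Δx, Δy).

(0.1, 0.6)

The brown cylinder started near (17.0, 3.6) and ended near (17.1, 4.2).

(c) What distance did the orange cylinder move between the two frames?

3.1

The orange cylinder was near (3.9, 3.0) before and (6.3, 1.0) after, so it travelled √(2.4² + 2.0²) ≈ 3.1 units.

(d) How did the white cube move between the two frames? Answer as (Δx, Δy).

(-2.7, 1.3)

The white cube started near (17.4, 6.2) and ended near (14.7, 7.5).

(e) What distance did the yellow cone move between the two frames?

2.9

From (14.3, 8.4) to (15.4, 5.7), the yellow cone covered √(1.1² + 2.7²) ≈ 2.9 units.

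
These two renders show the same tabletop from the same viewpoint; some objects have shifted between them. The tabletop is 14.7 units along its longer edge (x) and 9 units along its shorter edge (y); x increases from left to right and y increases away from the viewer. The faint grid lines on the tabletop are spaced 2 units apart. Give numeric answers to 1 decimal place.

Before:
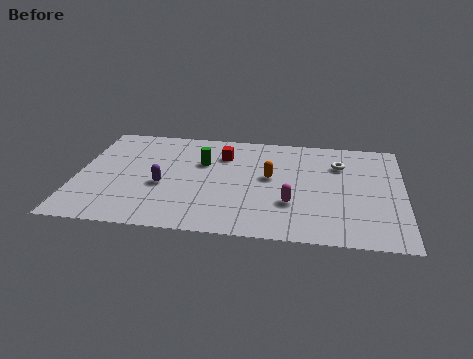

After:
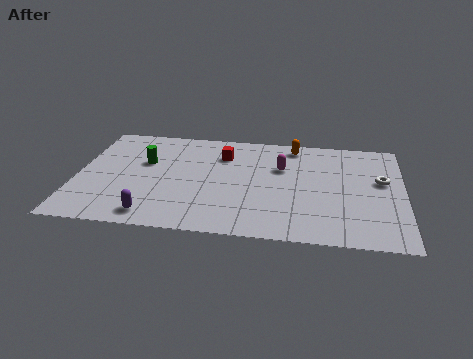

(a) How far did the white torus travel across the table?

2.2

The white torus was near (11.8, 6.5) before and (13.7, 5.3) after, so it travelled √(1.9² + 1.2²) ≈ 2.2 units.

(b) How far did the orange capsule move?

3.1

From (8.7, 5.0) to (9.7, 7.9), the orange capsule covered √(1.0² + 2.9²) ≈ 3.1 units.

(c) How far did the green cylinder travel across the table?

2.6

From (5.6, 5.9) to (3.0, 5.6), the green cylinder covered √(2.6² + 0.3²) ≈ 2.6 units.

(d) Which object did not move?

the red cube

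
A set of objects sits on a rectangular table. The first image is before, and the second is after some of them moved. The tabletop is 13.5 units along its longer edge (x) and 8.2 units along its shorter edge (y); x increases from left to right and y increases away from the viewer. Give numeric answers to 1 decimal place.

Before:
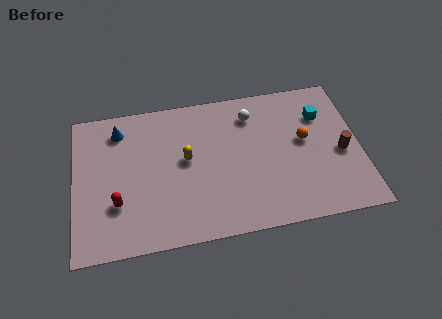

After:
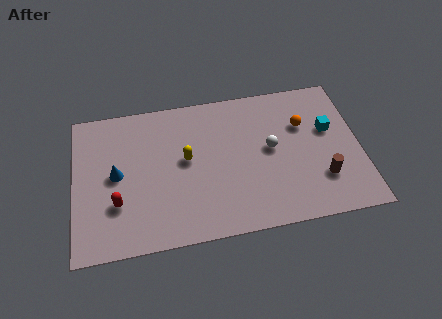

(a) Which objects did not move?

the yellow capsule and the red capsule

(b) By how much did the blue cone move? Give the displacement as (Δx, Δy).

(-0.2, -2.5)

From the two frames, the blue cone sits at roughly (2.2, 6.7) before and (2.0, 4.2) after.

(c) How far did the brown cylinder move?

1.6

From (12.6, 3.6) to (11.6, 2.3), the brown cylinder covered √(1.0² + 1.3²) ≈ 1.6 units.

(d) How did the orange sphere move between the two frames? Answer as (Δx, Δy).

(0.0, 0.9)

The orange sphere was at about (10.9, 4.6) and moved to about (10.9, 5.5).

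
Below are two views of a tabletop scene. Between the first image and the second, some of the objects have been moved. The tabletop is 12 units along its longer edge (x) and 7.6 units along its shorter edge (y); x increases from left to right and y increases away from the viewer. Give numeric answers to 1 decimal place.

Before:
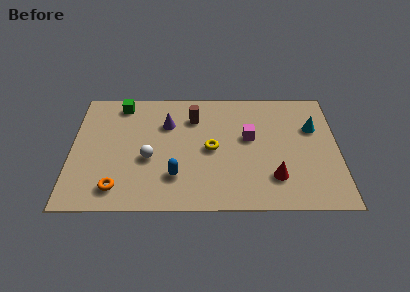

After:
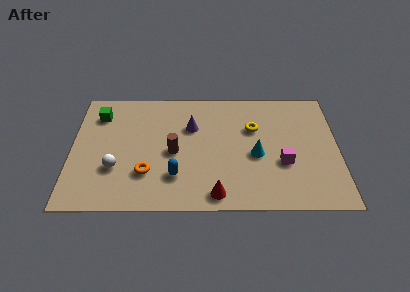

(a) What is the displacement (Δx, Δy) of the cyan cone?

(-2.6, -1.7)

The cyan cone was at about (10.9, 5.0) and moved to about (8.3, 3.3).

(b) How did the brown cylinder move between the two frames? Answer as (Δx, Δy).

(-0.9, -2.2)

The brown cylinder started near (5.5, 5.7) and ended near (4.6, 3.5).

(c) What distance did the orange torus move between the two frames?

1.6

The orange torus was near (2.1, 1.3) before and (3.4, 2.2) after, so it travelled √(1.3² + 0.9²) ≈ 1.6 units.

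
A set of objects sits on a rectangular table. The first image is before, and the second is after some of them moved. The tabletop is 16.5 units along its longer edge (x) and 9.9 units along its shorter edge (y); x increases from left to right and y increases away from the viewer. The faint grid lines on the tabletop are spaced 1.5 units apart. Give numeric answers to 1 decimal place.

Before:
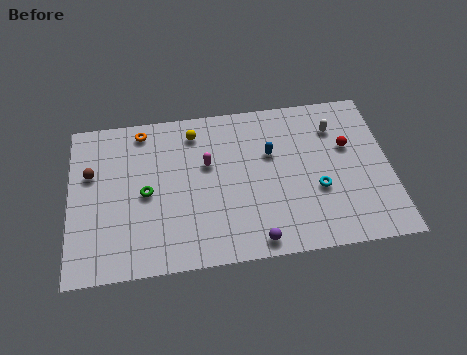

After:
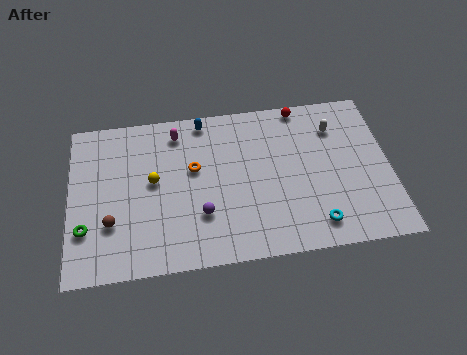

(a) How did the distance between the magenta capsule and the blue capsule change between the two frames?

-1.8

They were about 3.3 units apart before and 1.5 after — 1.8 units closer together.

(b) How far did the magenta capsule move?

2.7

The magenta capsule was near (7.1, 6.1) before and (5.6, 8.3) after, so it travelled √(1.5² + 2.2²) ≈ 2.7 units.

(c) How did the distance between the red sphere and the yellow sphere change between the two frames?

+0.5

The distance was about 8.1 in the first image and 8.6 in the second, so they moved 0.5 units further apart.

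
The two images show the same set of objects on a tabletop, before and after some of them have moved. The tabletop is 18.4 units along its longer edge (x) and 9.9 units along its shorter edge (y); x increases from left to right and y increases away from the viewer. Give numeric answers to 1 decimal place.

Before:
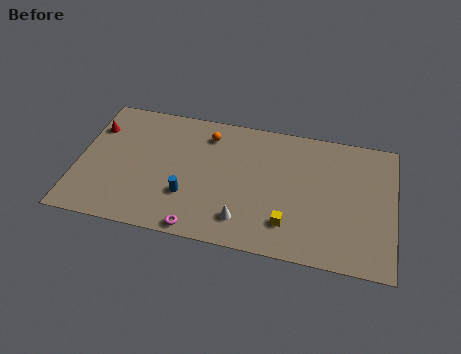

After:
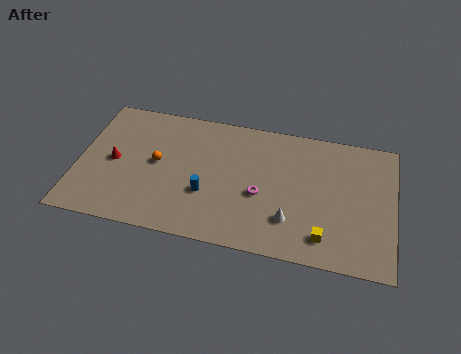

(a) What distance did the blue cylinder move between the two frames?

1.2

The blue cylinder moved from about (6.5, 3.1) to (7.6, 3.5), a distance of √(1.1² + 0.4²) ≈ 1.2.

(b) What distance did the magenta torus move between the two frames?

4.7

The magenta torus was near (7.3, 0.8) before and (10.7, 4.1) after, so it travelled √(3.4² + 3.3²) ≈ 4.7 units.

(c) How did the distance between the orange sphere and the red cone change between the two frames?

-4.1

They were about 6.6 units apart before and 2.5 after — 4.1 units closer together.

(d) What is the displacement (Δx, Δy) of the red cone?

(1.3, -2.4)

From the two frames, the red cone sits at roughly (0.8, 7.2) before and (2.1, 4.8) after.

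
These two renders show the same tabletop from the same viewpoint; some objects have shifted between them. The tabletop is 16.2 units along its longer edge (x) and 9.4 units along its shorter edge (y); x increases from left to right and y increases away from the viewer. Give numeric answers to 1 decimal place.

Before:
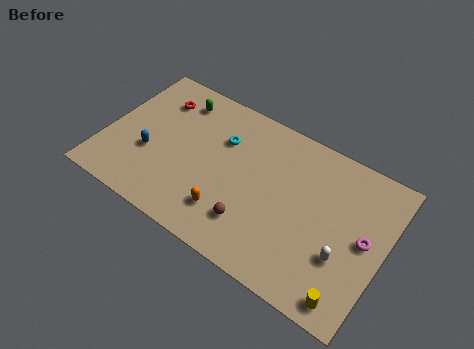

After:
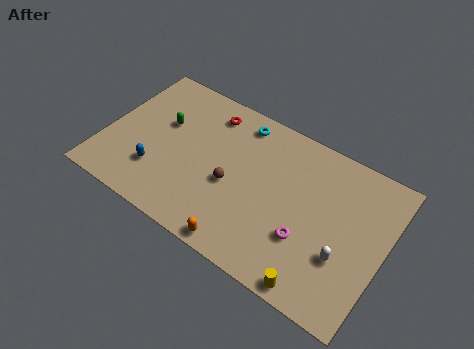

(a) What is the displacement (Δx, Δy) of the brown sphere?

(-1.5, 1.7)

From the two frames, the brown sphere sits at roughly (9.0, 2.3) before and (7.5, 4.0) after.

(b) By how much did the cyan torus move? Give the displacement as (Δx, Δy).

(0.8, 1.6)

The cyan torus started near (6.5, 6.5) and ended near (7.3, 8.1).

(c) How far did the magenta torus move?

3.5

The magenta torus moved from about (15.1, 4.8) to (12.0, 3.1), a distance of √(3.1² + 1.7²) ≈ 3.5.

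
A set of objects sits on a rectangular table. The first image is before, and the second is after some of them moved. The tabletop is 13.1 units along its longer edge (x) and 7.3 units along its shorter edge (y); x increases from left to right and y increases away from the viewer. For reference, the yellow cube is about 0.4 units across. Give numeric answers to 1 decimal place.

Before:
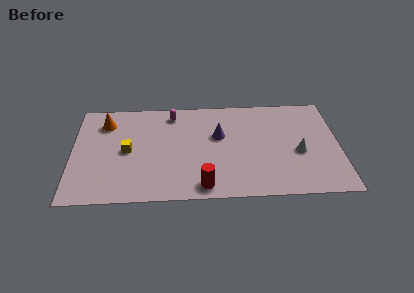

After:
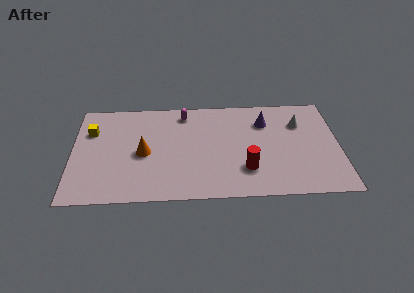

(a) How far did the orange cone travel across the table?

3.0

The orange cone was near (1.6, 5.7) before and (3.5, 3.4) after, so it travelled √(1.9² + 2.3²) ≈ 3.0 units.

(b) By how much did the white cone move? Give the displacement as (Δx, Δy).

(0.1, 2.1)

The white cone was at about (11.1, 3.1) and moved to about (11.2, 5.2).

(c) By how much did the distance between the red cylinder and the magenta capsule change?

-0.3

The distance was about 5.5 in the first image and 5.2 in the second, so they moved 0.3 units closer together.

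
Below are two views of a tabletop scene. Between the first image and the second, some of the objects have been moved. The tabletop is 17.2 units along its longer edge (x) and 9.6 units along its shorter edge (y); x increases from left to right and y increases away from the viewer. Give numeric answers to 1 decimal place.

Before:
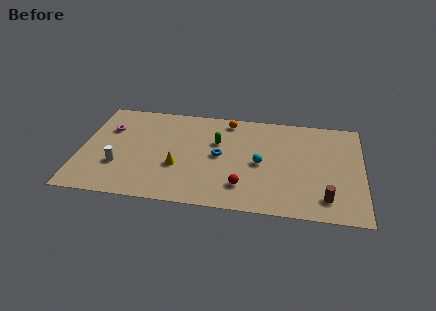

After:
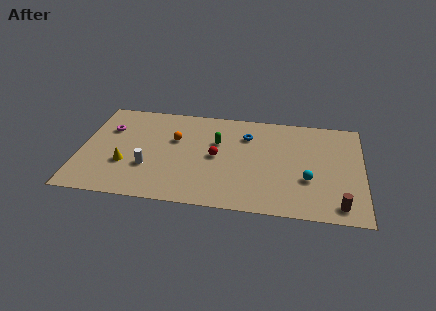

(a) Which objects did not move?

the magenta torus and the green capsule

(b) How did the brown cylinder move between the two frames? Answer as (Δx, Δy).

(0.8, -0.5)

The brown cylinder started near (15.0, 1.8) and ended near (15.8, 1.3).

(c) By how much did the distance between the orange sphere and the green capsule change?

+0.3

They were about 2.3 units apart before and 2.6 after — 0.3 units further apart.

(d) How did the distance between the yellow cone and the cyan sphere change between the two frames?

+6.0

The distance was about 5.1 in the first image and 11.1 in the second, so they moved 6.0 units further apart.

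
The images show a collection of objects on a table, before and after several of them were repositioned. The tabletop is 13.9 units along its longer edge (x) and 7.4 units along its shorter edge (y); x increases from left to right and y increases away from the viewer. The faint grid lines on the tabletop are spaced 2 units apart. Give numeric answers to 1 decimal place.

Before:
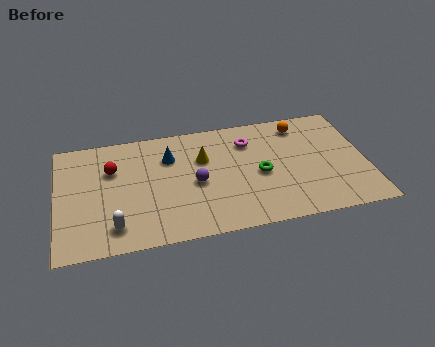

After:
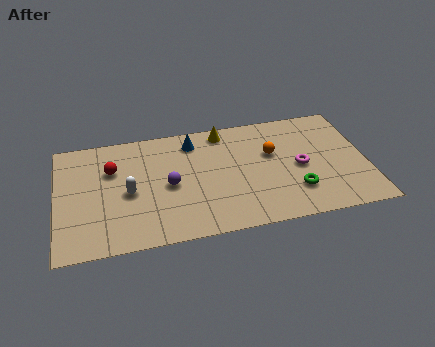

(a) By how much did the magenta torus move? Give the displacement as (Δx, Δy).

(2.2, -2.1)

The magenta torus started near (8.7, 5.6) and ended near (10.9, 3.5).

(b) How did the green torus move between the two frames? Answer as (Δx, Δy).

(1.5, -1.4)

The green torus was at about (9.1, 3.4) and moved to about (10.6, 2.0).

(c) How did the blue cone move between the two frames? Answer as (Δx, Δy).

(1.1, 0.8)

From the two frames, the blue cone sits at roughly (5.1, 5.3) before and (6.2, 6.1) after.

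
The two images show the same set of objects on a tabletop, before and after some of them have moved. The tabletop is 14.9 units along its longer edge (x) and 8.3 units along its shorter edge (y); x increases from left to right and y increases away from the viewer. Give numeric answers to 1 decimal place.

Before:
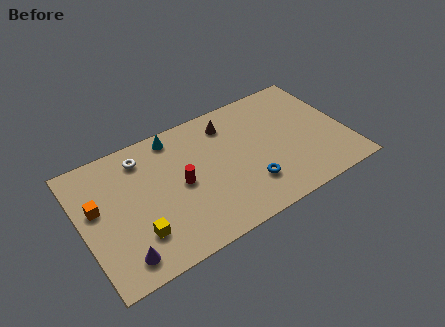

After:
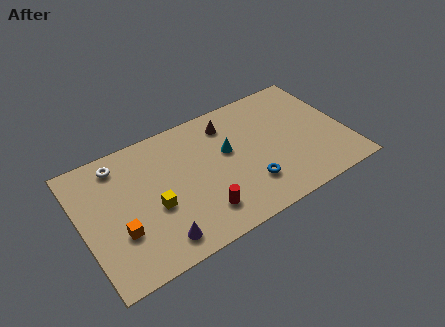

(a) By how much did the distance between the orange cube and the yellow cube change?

-1.2

They were about 3.3 units apart before and 2.1 after — 1.2 units closer together.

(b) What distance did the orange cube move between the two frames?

2.3

From (0.9, 4.9) to (1.9, 2.8), the orange cube covered √(1.0² + 2.1²) ≈ 2.3 units.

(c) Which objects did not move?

the blue torus and the brown cone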